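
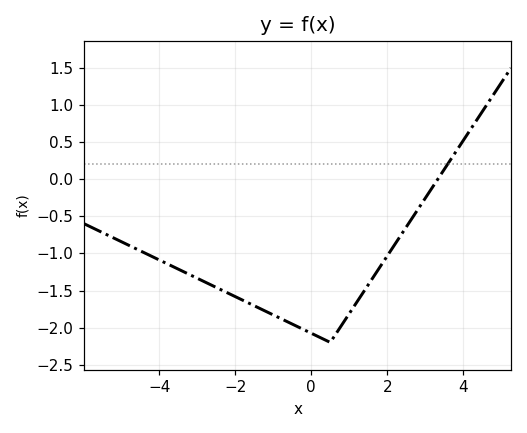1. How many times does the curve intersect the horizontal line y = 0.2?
1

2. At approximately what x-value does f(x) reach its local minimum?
0.4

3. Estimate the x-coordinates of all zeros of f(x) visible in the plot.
3.4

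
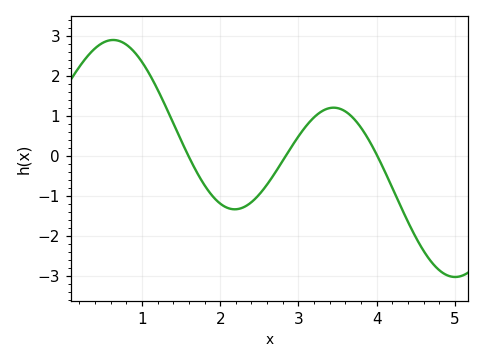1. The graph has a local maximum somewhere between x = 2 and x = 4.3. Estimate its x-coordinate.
3.45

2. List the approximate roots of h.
1.59, 2.84, 4.01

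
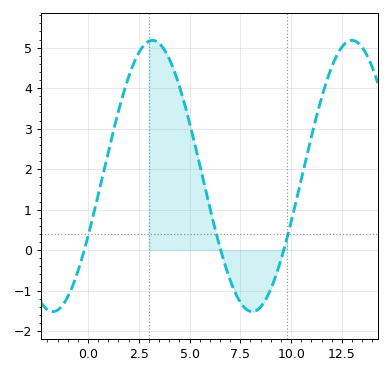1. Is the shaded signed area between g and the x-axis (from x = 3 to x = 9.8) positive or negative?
positive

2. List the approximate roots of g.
-0.2, 6.6, 9.6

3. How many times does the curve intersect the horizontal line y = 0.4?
3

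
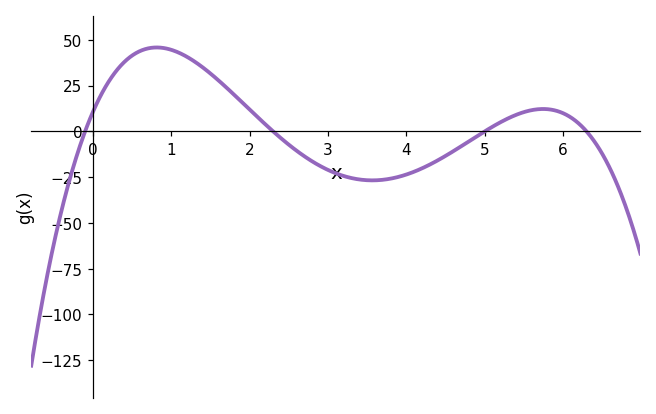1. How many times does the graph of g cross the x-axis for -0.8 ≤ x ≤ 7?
4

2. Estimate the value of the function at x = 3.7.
-26.4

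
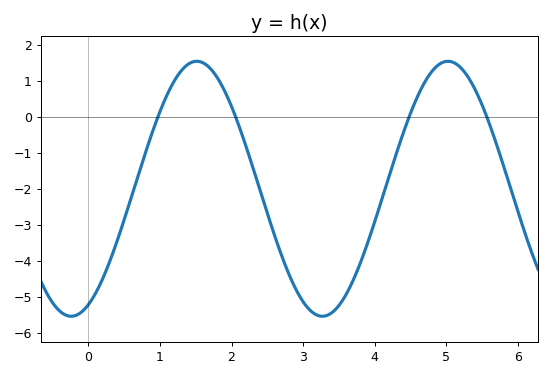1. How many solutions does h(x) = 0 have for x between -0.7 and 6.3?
4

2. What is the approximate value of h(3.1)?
-5.4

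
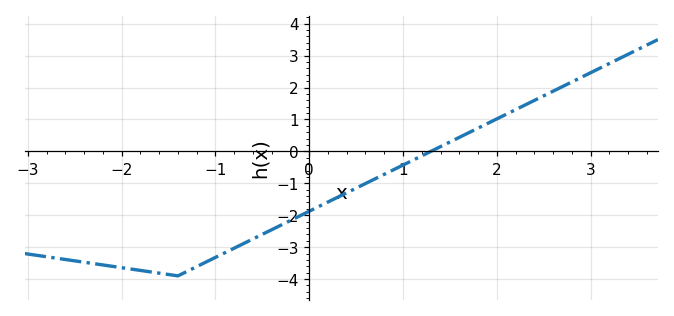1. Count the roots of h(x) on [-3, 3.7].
1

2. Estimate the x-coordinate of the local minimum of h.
-1.4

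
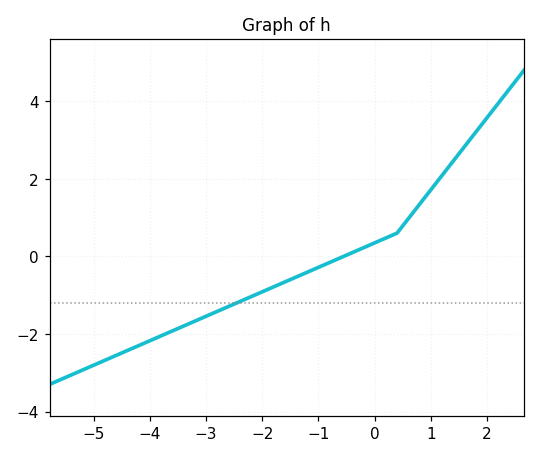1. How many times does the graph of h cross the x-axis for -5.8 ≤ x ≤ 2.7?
1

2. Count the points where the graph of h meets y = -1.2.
1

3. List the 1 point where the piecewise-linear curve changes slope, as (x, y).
(0.4, 0.6)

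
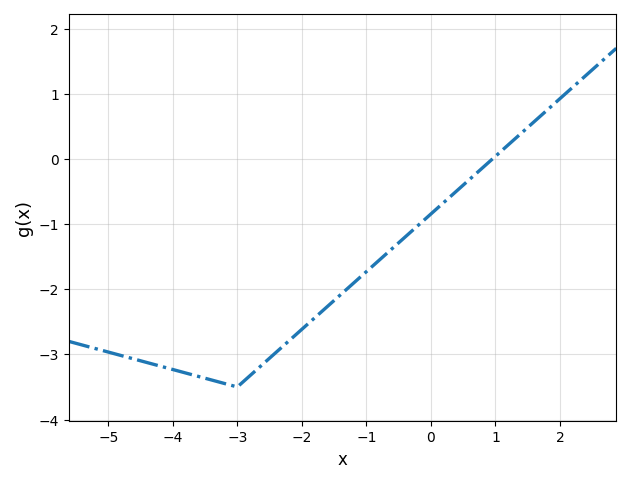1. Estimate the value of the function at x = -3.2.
-3.45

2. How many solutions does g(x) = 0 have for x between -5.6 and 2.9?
1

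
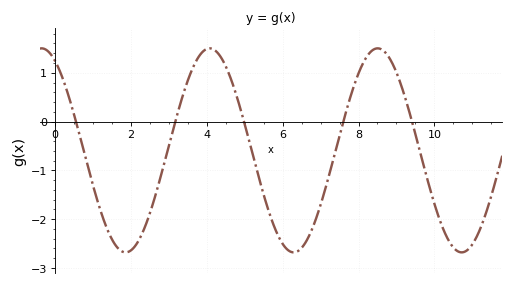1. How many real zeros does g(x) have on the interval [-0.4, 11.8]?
5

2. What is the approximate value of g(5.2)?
-0.6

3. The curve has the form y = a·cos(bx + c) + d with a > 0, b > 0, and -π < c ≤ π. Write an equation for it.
y = 2.09cos(1.4x + 0.49) - 0.59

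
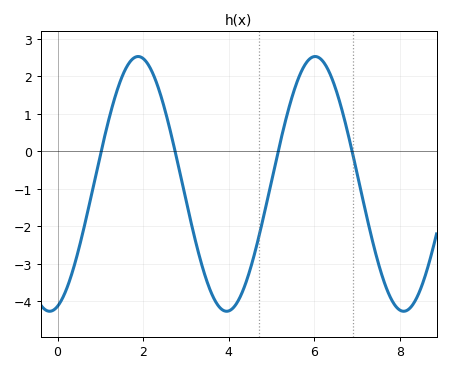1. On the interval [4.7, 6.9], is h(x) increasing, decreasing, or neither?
neither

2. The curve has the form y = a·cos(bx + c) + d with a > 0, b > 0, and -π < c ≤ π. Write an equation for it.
y = 3.4cos(1.5x - 2.9) - 0.87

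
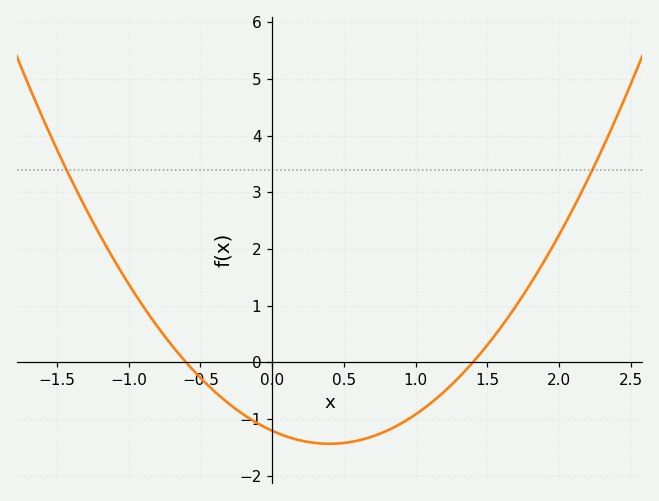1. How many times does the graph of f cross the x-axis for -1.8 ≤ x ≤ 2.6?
2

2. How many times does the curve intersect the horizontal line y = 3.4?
2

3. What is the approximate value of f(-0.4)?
-0.518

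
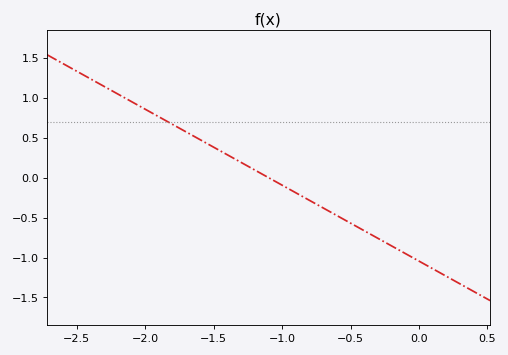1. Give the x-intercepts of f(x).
-1.1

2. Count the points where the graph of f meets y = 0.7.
1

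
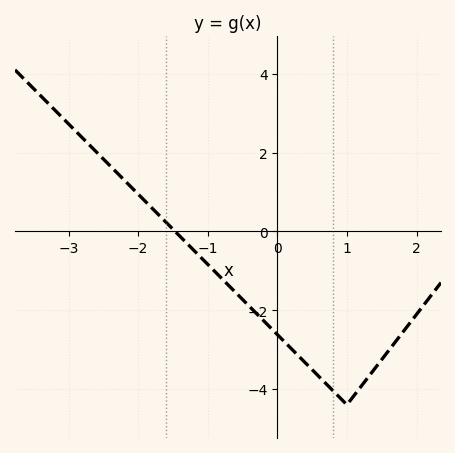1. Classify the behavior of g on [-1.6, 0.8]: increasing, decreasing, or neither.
decreasing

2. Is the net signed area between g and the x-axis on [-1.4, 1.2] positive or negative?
negative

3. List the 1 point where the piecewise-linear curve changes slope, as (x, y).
(1, -4.4)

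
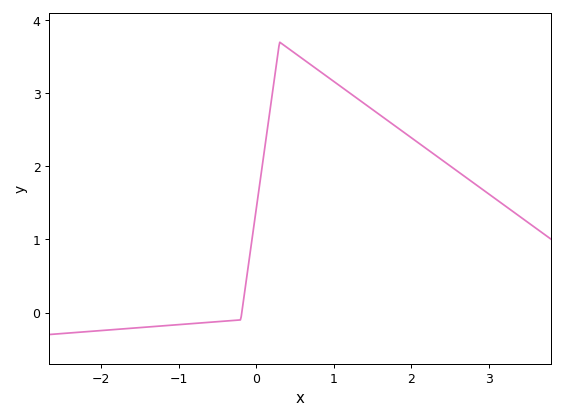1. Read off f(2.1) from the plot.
2.31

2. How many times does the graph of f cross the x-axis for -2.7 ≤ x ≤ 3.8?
1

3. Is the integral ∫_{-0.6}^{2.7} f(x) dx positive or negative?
positive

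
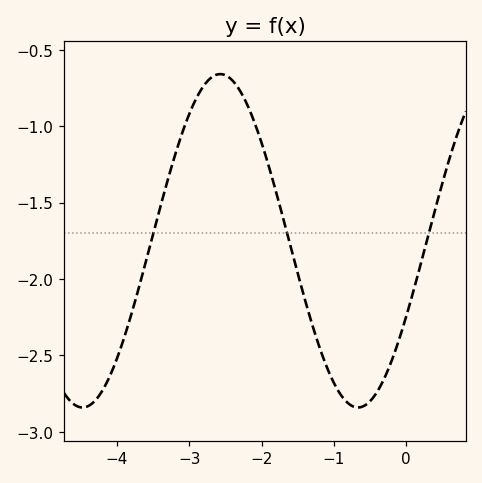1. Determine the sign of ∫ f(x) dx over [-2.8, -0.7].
negative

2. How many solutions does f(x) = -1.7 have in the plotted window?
3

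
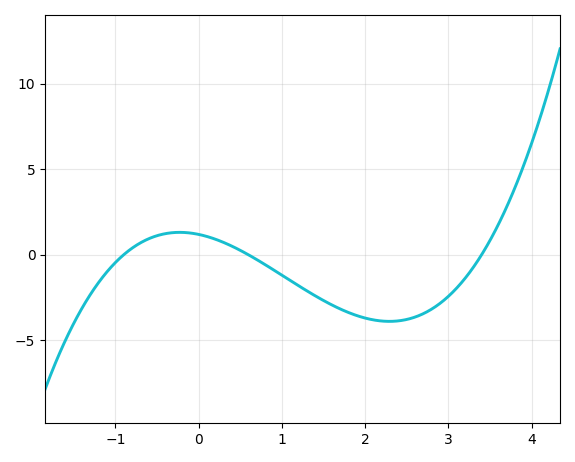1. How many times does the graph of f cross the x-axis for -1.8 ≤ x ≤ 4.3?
3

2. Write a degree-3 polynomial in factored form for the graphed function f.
y = 0.65(x + 0.9)(x - 0.6)(x - 3.4)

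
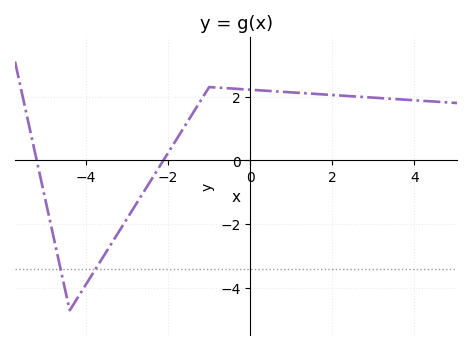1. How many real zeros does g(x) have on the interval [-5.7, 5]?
2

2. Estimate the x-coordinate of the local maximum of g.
-1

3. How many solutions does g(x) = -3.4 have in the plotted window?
2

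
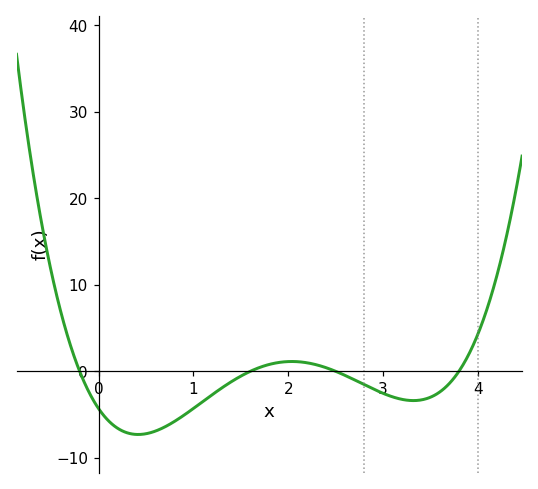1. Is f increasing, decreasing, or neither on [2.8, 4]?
neither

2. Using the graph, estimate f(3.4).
-3.31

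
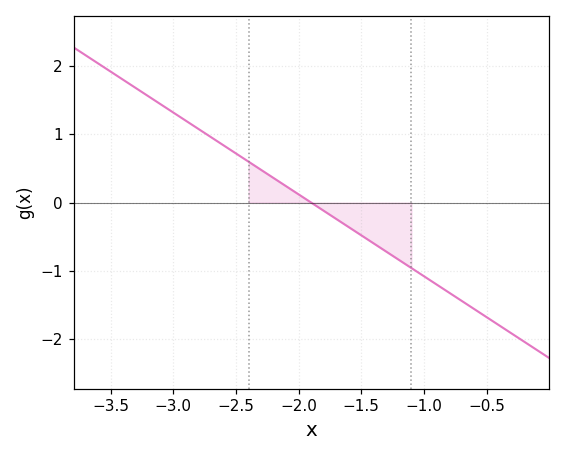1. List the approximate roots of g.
-1.9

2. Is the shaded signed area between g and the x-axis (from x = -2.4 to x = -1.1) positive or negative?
negative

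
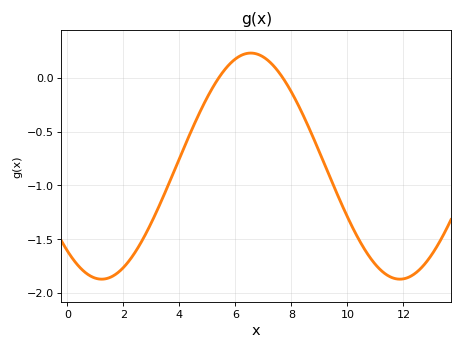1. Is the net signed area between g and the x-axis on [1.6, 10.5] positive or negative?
negative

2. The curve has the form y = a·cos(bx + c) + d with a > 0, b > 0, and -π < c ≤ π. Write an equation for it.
y = 1.05cos(0.59x + 2.42) - 0.82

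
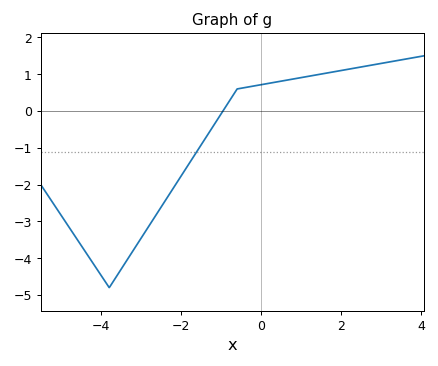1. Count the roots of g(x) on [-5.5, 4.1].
1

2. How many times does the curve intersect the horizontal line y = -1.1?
1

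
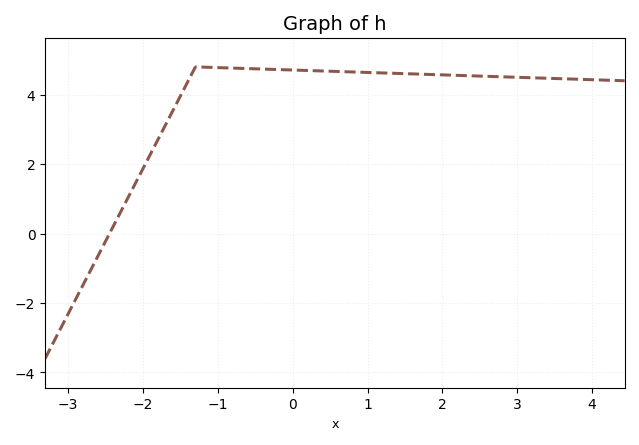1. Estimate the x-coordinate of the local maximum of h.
-1.2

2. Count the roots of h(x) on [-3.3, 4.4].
1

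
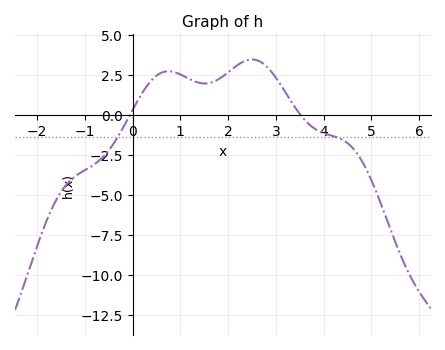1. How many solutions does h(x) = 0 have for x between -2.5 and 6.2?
2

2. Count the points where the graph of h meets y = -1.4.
2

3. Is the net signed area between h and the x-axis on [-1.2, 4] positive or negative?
positive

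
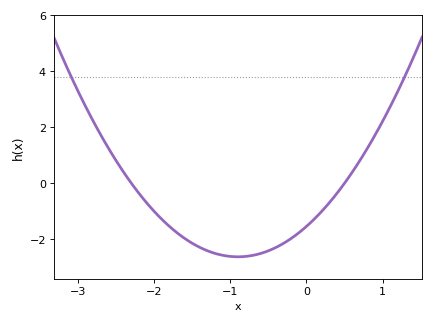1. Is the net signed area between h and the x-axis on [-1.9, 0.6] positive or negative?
negative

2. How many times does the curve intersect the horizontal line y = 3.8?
2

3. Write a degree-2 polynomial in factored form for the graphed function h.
y = 1.34(x + 2.3)(x - 0.5)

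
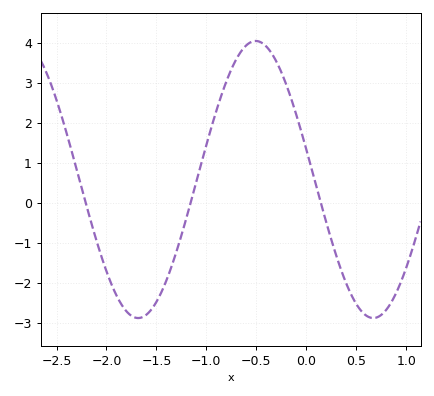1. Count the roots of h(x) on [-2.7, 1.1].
3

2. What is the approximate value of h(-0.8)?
3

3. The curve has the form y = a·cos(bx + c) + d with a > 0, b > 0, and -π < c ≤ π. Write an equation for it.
y = 3.46cos(2.7x + 1.4) + 0.59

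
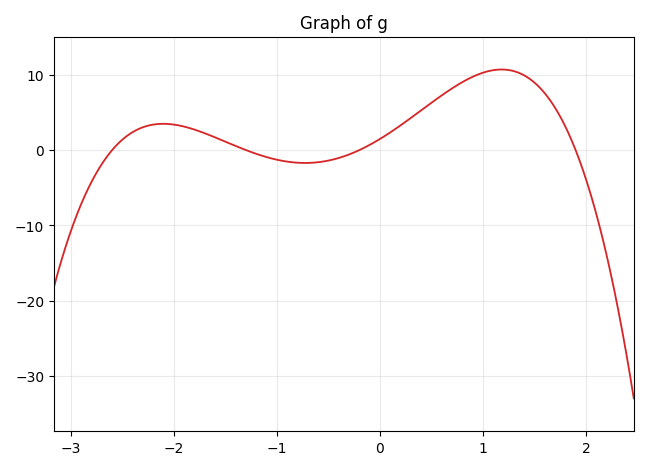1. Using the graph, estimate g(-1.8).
3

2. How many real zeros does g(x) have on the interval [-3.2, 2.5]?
4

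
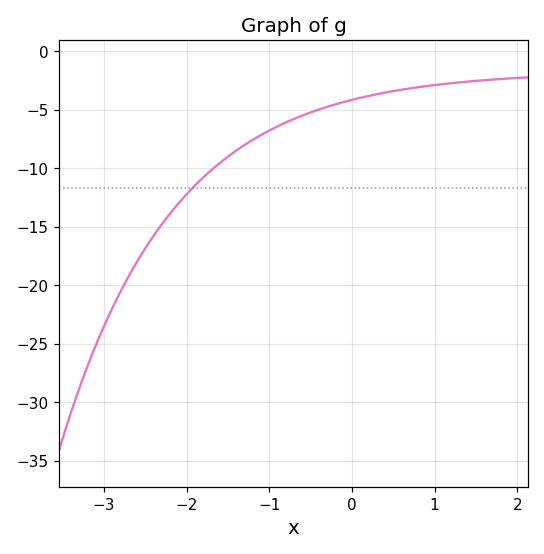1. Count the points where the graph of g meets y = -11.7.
1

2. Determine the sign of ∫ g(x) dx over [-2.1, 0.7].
negative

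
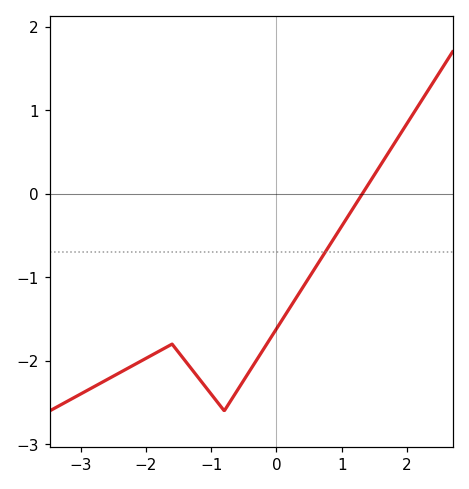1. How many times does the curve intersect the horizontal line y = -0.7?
1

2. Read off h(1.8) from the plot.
0.593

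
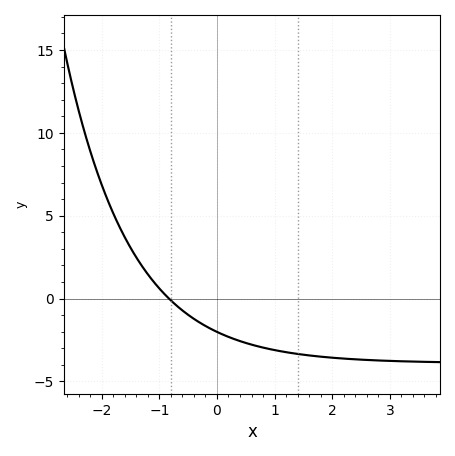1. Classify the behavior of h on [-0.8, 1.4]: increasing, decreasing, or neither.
decreasing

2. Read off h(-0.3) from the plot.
-1.45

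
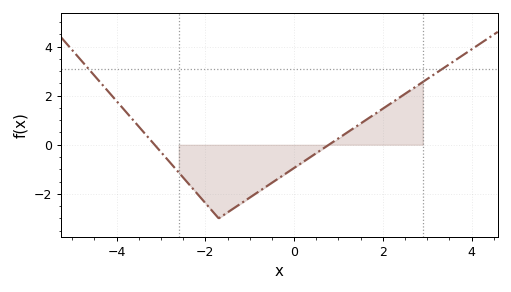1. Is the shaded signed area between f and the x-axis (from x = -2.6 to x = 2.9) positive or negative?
negative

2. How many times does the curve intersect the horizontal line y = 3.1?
2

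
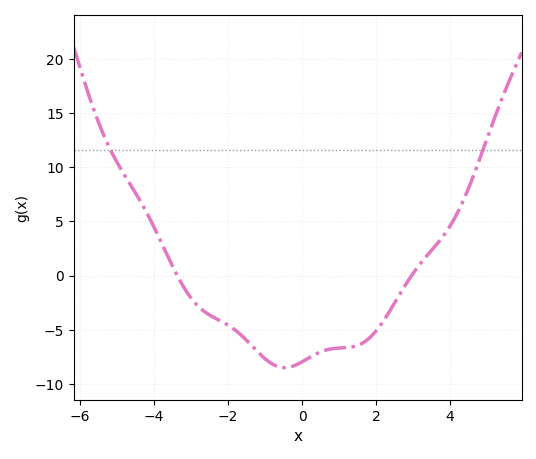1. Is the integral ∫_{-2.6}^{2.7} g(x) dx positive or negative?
negative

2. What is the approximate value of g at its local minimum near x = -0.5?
-8.5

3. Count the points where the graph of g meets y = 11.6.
2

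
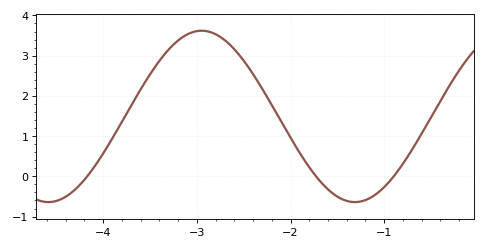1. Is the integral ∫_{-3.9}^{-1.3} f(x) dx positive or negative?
positive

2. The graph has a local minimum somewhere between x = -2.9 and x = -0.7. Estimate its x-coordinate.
-1.3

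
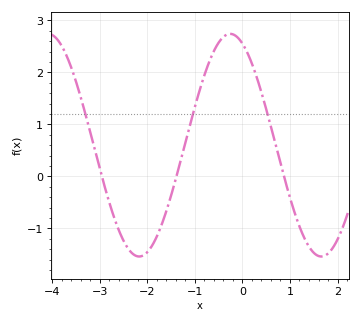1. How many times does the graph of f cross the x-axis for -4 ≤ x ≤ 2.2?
3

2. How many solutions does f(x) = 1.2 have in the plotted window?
3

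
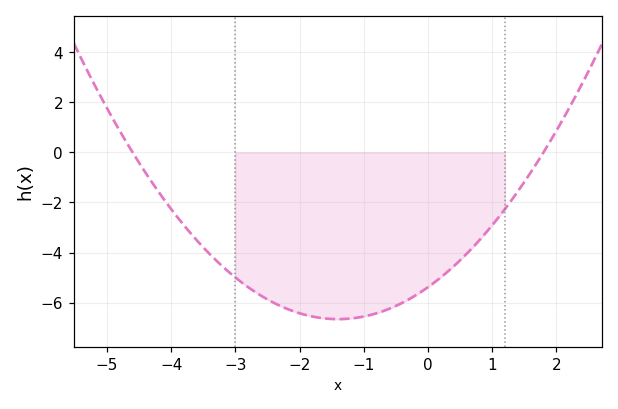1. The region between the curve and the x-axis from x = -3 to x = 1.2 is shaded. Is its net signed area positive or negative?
negative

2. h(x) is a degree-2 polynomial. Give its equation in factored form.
y = 0.65(x + 4.6)(x - 1.8)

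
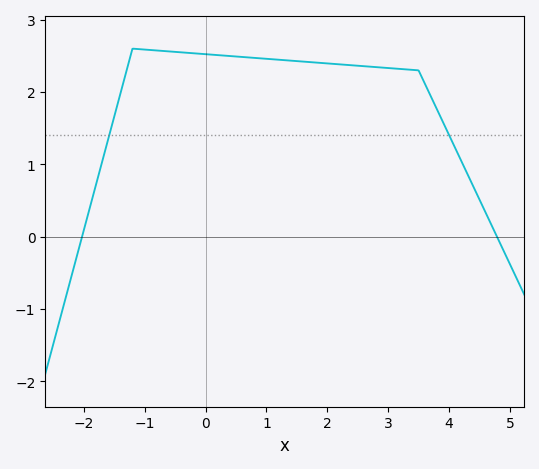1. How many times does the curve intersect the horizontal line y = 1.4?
2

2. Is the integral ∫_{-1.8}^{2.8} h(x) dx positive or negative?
positive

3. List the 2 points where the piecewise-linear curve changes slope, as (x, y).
(-1.2, 2.6); (3.5, 2.3)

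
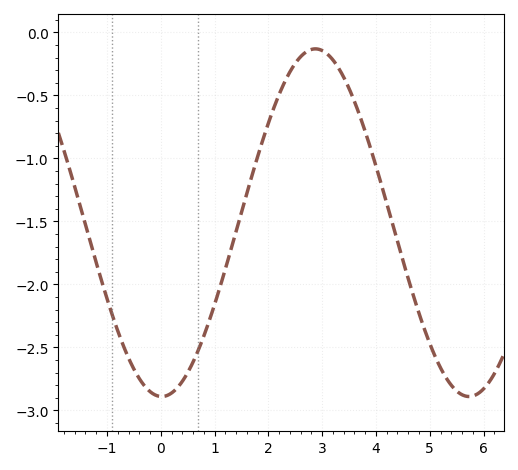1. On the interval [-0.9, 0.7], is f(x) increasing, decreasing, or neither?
neither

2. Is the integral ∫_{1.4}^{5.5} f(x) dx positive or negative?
negative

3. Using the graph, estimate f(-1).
-2.11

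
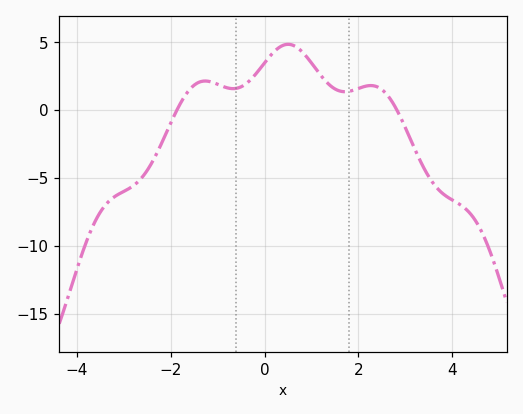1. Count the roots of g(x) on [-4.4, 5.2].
2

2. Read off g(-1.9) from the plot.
0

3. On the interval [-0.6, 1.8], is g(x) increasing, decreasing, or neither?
neither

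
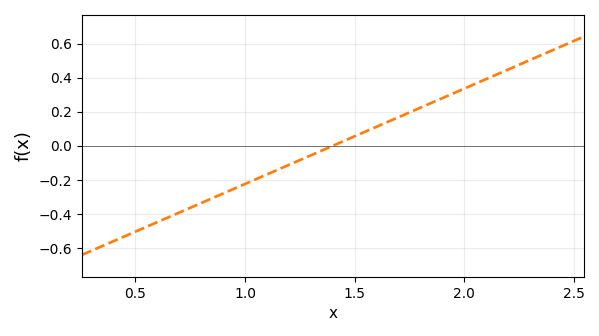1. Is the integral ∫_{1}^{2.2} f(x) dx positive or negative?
positive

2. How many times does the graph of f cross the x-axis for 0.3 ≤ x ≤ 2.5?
1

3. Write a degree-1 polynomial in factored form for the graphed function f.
y = 0.56(x - 1.4)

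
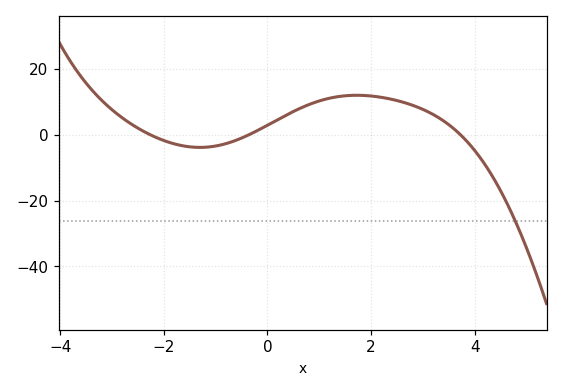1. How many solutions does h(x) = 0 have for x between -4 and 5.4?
3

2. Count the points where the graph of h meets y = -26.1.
1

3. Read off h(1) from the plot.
10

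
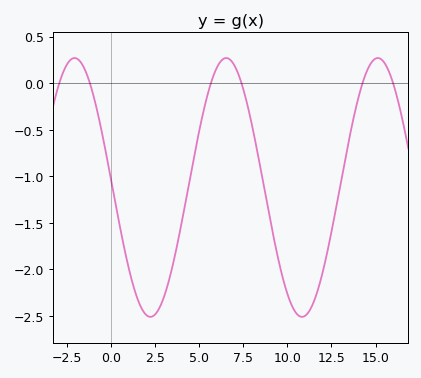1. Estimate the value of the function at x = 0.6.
-1.65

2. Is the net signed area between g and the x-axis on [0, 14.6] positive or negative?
negative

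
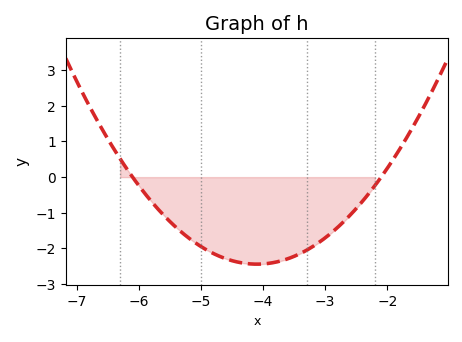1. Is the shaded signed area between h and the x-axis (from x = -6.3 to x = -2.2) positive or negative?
negative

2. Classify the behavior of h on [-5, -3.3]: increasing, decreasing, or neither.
neither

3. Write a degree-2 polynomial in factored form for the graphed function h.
y = 0.61(x + 6.1)(x + 2.1)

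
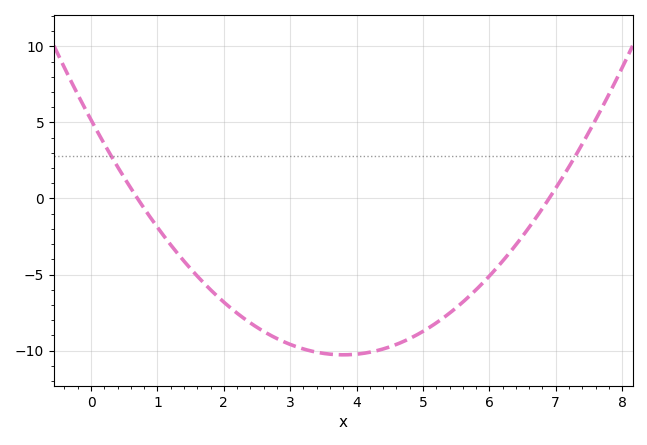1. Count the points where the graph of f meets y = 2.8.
2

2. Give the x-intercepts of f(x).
0.8, 7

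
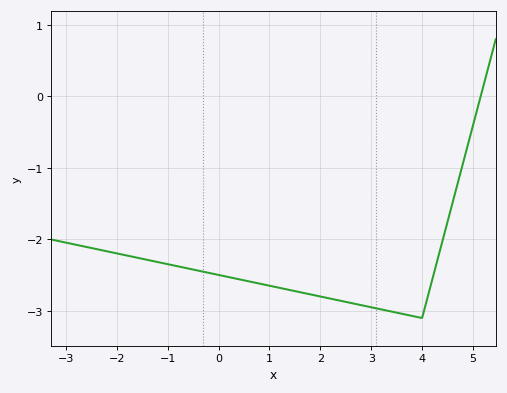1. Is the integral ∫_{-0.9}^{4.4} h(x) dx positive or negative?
negative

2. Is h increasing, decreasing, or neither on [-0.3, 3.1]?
decreasing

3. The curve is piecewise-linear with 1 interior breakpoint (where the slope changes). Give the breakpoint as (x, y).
(4, -3.1)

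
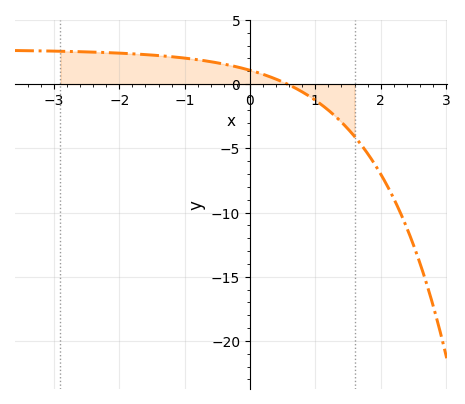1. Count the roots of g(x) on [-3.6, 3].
1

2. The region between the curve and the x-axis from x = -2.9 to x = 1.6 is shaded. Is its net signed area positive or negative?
positive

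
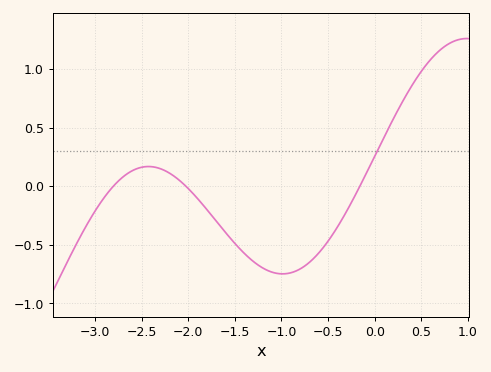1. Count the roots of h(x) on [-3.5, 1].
3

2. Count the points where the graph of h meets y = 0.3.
1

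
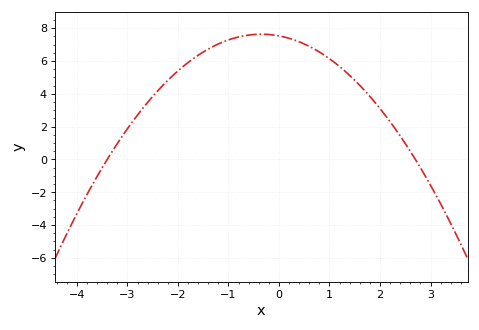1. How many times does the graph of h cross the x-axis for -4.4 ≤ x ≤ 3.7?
2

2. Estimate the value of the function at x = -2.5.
3.84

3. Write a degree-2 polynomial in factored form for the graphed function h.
y = -0.82(x + 3.4)(x - 2.7)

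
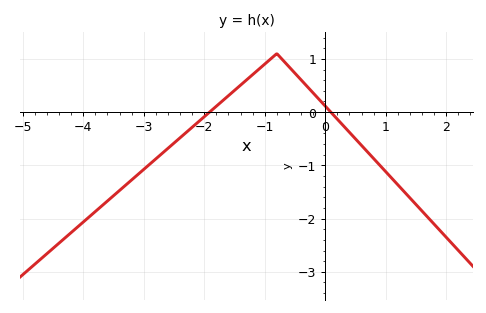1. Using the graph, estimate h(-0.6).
0.854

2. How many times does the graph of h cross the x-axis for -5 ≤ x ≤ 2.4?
2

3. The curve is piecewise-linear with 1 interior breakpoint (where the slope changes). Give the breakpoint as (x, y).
(-0.8, 1.1)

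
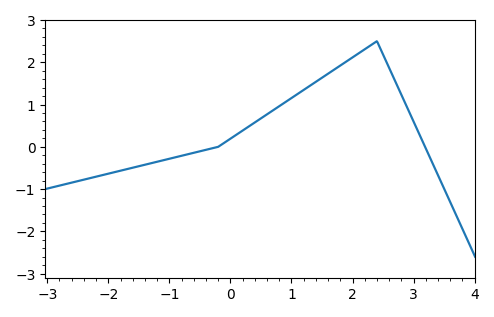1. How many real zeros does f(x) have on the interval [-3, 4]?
2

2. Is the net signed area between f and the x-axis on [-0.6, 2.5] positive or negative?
positive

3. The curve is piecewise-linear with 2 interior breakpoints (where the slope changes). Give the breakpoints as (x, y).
(-0.2, 0); (2.4, 2.5)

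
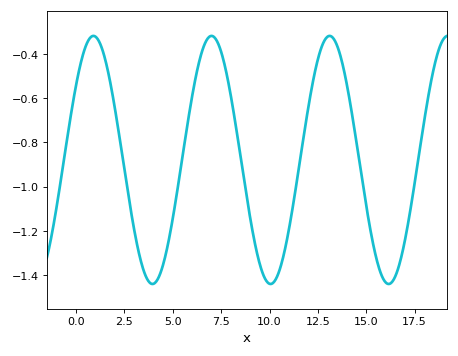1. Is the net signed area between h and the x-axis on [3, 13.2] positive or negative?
negative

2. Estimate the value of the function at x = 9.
-1.14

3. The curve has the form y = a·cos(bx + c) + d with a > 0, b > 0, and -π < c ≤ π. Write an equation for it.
y = 0.56cos(1.03x - 0.932) - 0.88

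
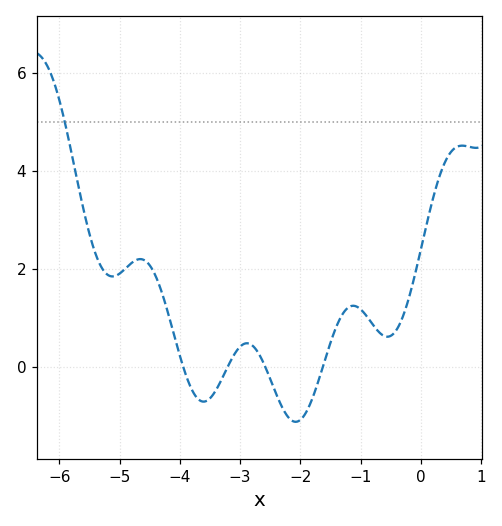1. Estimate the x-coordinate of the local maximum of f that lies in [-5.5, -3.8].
-4.7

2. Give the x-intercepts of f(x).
-3.9, -3.2, -2.6, -1.6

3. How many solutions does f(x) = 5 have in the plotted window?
1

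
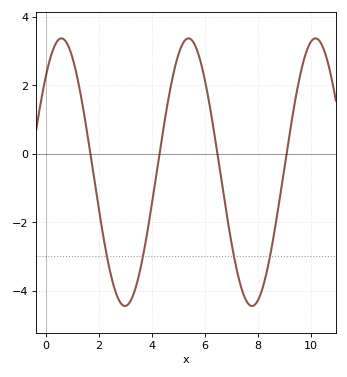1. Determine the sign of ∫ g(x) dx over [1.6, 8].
negative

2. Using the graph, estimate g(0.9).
3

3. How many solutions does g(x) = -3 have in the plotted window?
4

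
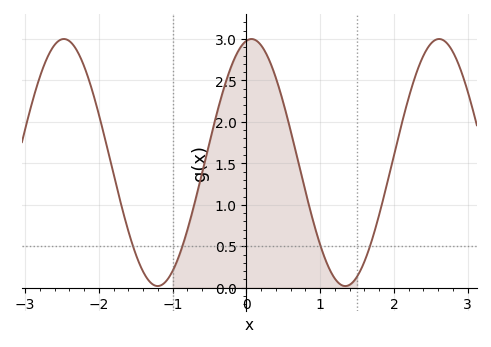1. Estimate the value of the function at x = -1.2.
0.02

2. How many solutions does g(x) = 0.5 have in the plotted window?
4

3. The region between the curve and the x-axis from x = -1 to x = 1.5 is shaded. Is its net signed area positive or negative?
positive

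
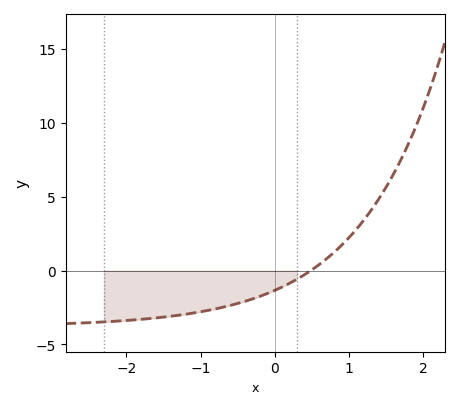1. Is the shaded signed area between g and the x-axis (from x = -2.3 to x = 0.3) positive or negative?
negative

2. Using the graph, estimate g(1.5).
5.5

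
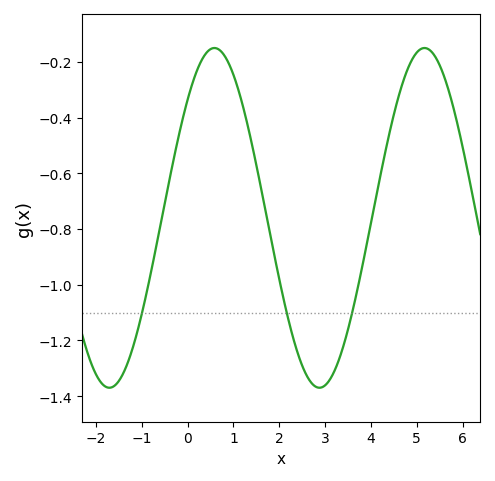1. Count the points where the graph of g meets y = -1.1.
3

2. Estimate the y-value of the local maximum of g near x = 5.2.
-0.16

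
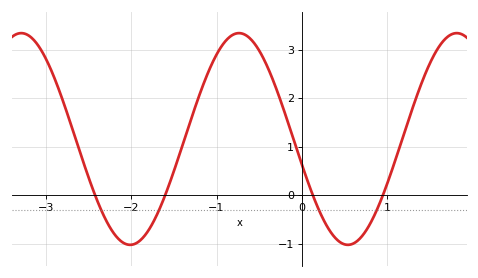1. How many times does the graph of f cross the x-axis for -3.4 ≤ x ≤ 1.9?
4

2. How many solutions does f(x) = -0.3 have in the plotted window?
4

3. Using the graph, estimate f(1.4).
2.29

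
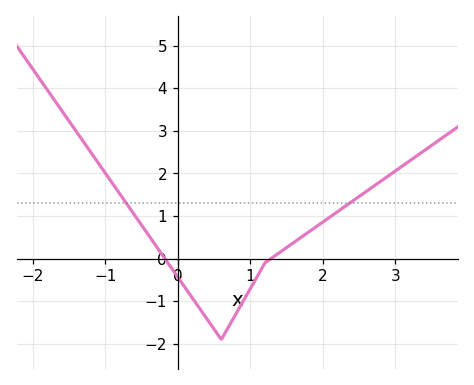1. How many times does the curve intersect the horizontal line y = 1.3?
2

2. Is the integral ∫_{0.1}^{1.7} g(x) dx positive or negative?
negative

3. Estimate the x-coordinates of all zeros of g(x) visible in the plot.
-0.2, 1.3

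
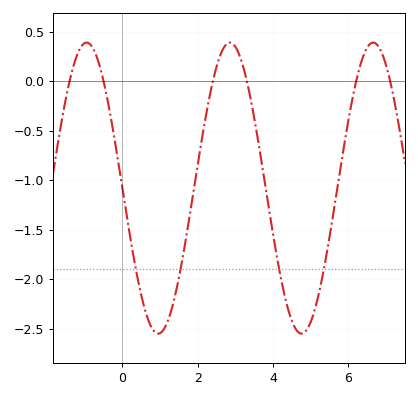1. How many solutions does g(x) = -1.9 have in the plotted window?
4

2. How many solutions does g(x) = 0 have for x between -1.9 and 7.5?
6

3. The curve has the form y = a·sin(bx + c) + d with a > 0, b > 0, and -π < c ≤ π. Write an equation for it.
y = 1.47sin(1.6x - 3.1) - 1.08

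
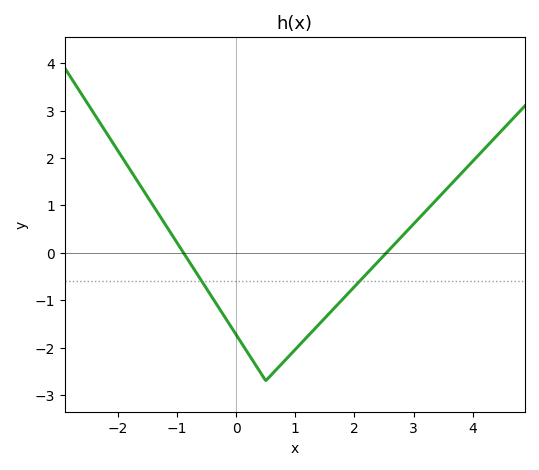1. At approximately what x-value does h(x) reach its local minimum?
0.6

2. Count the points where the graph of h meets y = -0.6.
2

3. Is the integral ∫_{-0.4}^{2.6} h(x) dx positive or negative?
negative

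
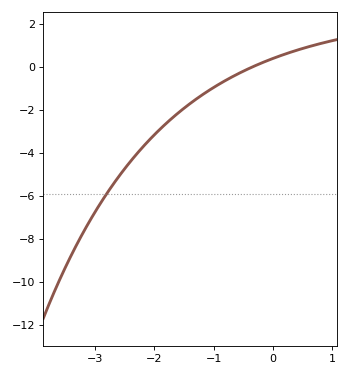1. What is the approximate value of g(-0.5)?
-0.2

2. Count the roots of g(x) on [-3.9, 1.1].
1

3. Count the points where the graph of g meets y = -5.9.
1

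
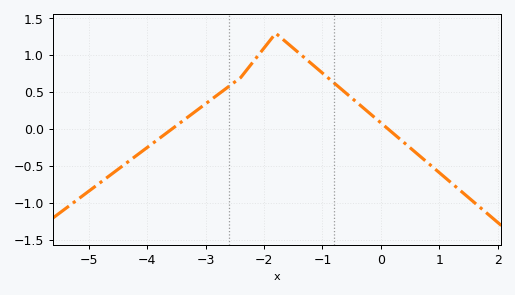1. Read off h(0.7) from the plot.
-0.383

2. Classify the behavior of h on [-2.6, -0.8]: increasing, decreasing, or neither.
neither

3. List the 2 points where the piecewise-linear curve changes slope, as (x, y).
(-2.4, 0.7); (-1.8, 1.3)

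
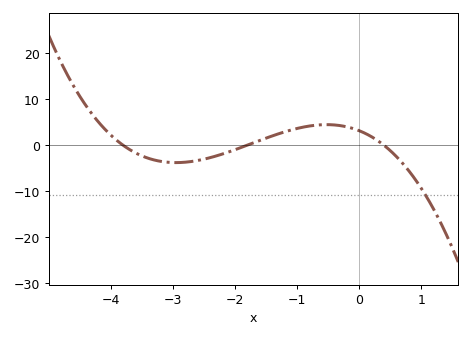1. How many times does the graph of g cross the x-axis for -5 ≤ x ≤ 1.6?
3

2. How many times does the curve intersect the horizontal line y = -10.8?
1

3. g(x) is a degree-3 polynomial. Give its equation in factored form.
y = -1.16(x + 3.8)(x + 1.8)(x - 0.4)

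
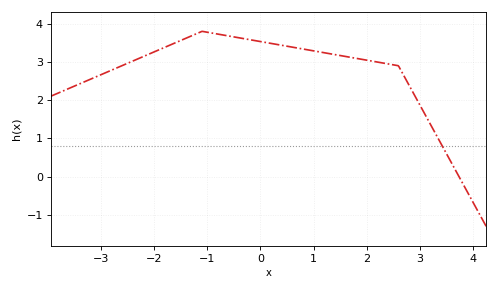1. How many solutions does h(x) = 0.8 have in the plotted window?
1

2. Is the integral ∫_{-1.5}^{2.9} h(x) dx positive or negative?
positive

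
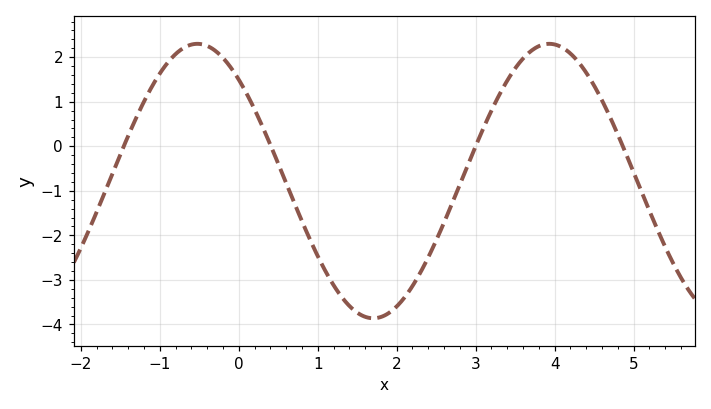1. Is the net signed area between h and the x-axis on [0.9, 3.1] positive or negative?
negative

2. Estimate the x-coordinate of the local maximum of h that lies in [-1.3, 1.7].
-0.6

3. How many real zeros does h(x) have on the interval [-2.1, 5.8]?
4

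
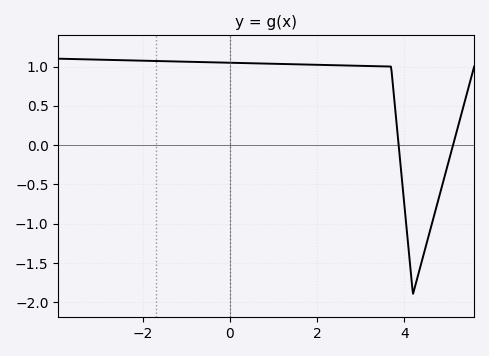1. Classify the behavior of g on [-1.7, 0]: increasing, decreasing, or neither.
decreasing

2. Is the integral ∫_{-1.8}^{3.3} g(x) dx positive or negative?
positive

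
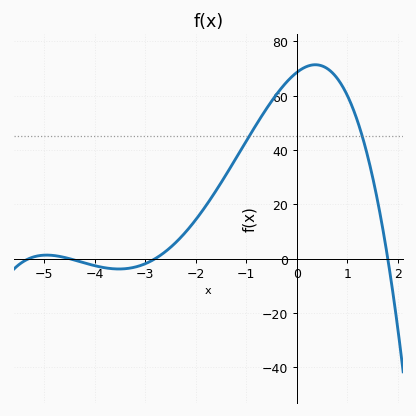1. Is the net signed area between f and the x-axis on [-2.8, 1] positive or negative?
positive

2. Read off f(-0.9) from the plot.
46.3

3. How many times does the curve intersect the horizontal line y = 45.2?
2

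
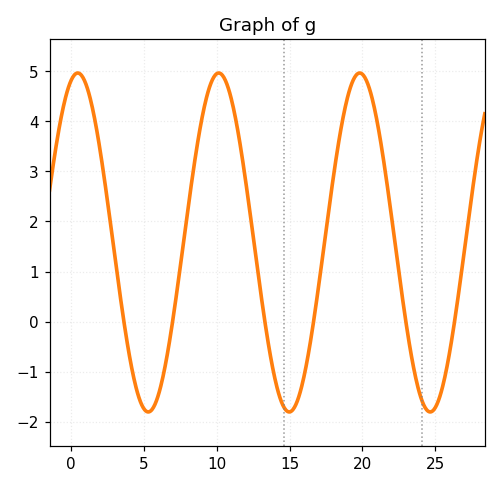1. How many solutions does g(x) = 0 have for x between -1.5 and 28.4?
6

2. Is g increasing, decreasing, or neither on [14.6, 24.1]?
neither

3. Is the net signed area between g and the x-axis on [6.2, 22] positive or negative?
positive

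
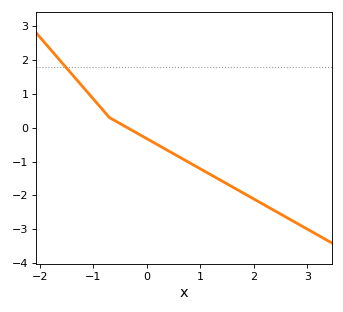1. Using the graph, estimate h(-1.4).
1.6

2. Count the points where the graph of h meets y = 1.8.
1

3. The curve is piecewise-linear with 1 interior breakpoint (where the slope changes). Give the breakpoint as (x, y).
(-0.7, 0.3)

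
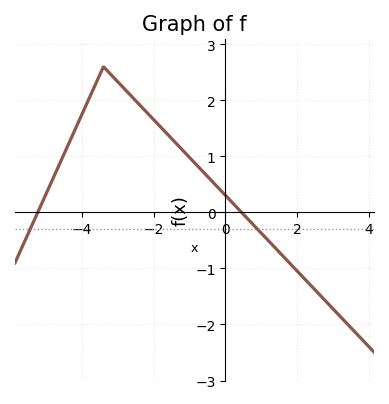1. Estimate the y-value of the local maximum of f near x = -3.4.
2.6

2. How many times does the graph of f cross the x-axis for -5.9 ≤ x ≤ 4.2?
2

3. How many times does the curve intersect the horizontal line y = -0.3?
2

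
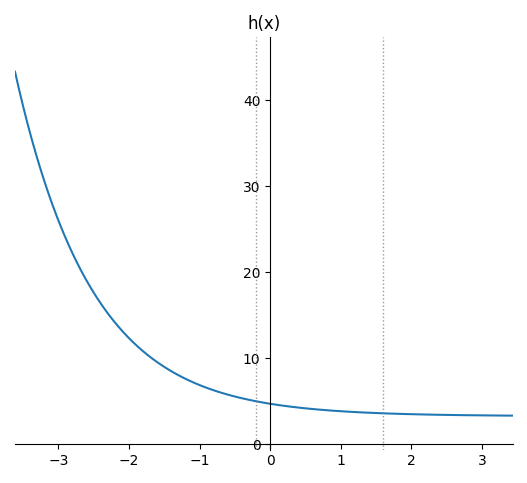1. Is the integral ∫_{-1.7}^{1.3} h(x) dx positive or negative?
positive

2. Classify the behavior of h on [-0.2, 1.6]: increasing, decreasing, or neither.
decreasing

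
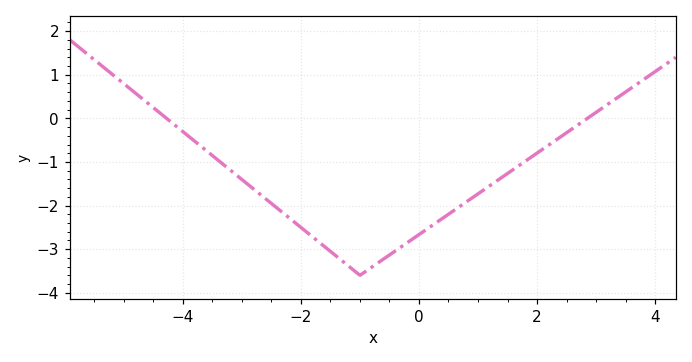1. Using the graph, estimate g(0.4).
-2.3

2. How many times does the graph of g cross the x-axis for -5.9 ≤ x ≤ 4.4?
2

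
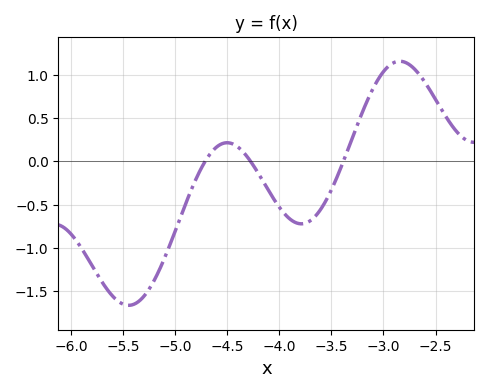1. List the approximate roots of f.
-4.71, -4.28, -3.39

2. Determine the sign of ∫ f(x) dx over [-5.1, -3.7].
negative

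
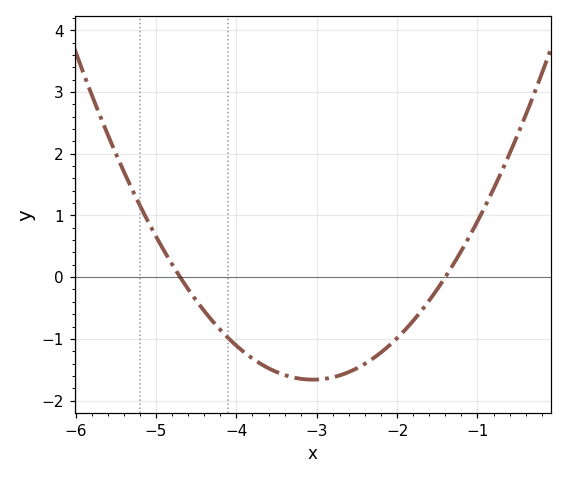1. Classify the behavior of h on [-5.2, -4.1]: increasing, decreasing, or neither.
decreasing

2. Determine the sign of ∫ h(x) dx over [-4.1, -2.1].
negative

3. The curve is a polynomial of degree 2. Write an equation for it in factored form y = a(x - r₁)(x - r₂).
y = 0.61(x + 4.7)(x + 1.4)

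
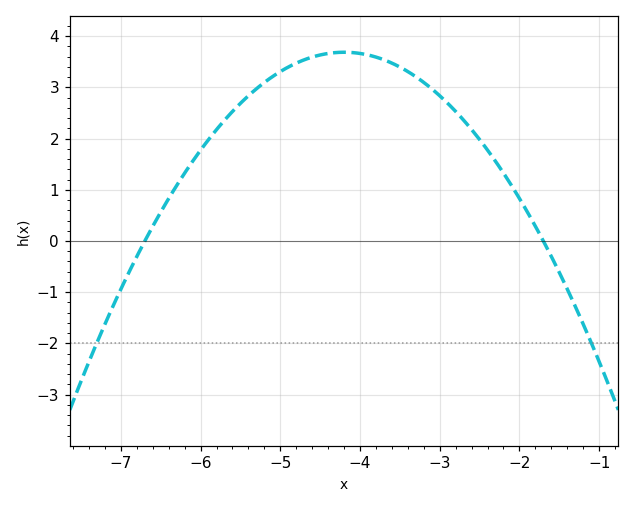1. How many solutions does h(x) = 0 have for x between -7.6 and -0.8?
2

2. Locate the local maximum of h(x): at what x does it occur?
-4.2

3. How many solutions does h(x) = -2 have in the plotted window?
2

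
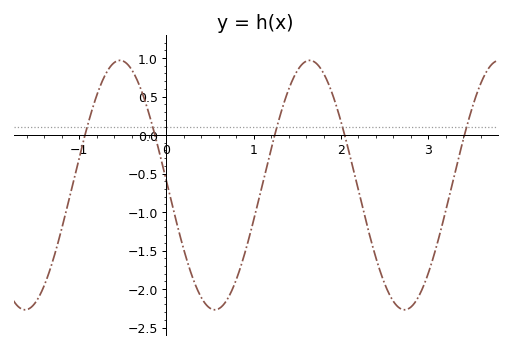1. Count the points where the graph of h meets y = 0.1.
5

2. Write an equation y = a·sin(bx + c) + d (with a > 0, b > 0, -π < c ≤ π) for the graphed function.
y = 1.62sin(2.9x + 3.1) - 0.65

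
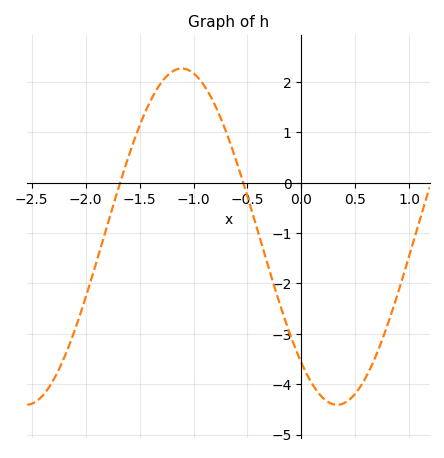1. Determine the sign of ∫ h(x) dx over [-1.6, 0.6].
negative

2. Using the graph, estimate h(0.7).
-3.4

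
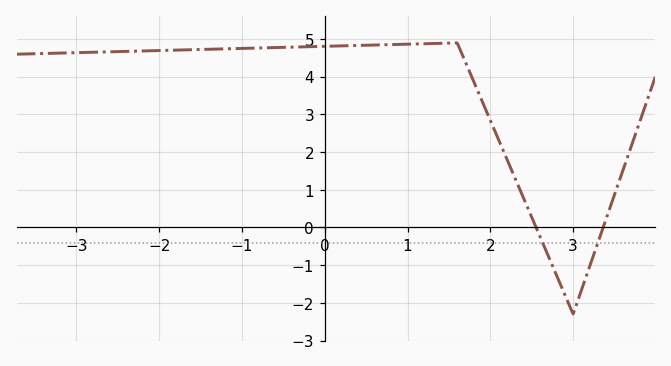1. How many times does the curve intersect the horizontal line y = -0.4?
2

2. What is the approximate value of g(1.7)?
4.39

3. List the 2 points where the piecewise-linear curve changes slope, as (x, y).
(1.6, 4.9); (3, -2.3)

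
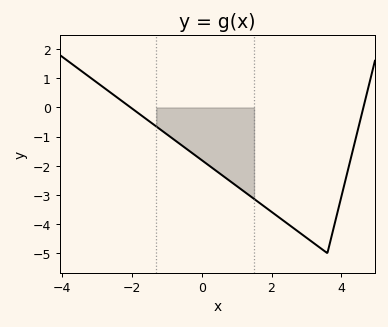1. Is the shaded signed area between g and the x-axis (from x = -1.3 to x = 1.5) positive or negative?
negative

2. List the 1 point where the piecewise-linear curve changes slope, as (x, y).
(3.6, -5)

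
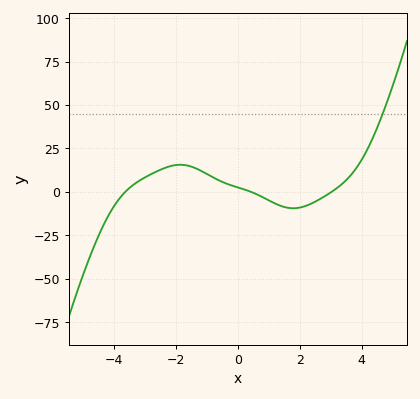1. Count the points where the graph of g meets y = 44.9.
1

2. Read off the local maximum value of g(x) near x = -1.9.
16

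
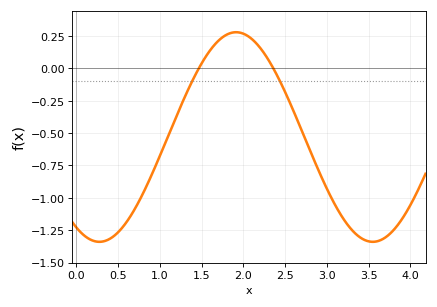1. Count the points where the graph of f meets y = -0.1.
2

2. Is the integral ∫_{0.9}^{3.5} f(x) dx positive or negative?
negative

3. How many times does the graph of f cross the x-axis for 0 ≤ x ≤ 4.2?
2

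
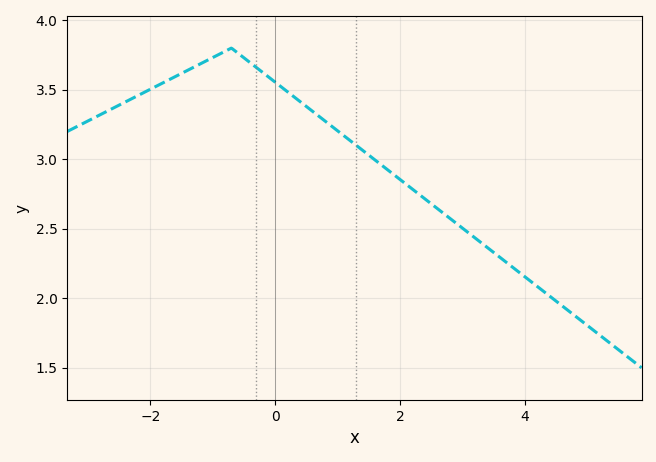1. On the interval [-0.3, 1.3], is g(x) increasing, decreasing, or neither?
decreasing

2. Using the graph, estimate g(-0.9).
3.75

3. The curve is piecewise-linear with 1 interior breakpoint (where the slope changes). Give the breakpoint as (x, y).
(-0.7, 3.8)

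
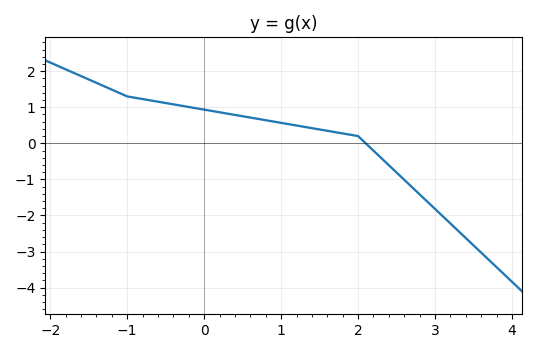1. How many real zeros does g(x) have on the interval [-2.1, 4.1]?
1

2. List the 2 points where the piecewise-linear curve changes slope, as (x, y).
(-1, 1.3); (2, 0.2)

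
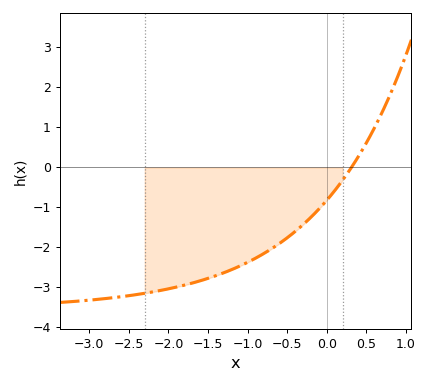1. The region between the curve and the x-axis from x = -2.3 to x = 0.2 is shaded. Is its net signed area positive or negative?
negative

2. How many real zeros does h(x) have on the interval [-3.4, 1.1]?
1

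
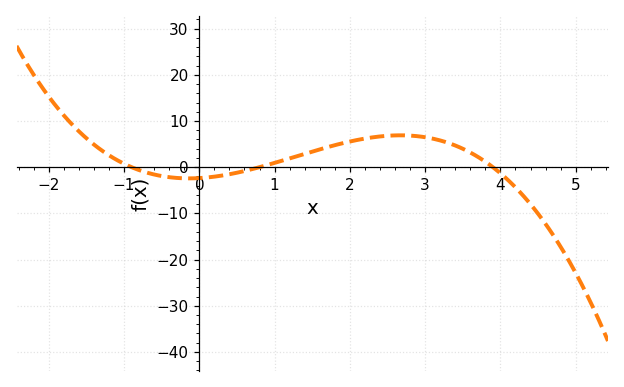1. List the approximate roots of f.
-0.9, 0.8, 3.9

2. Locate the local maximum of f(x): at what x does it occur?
2.67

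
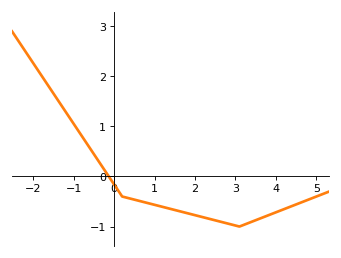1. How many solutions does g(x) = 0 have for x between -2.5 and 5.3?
1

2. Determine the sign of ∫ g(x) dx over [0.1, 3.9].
negative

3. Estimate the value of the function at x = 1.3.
-0.6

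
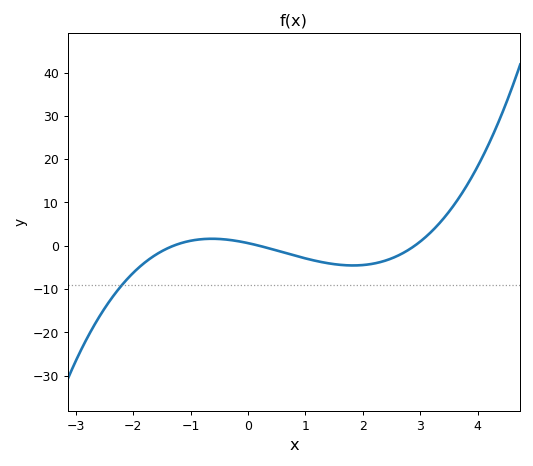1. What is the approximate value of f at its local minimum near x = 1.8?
-4.53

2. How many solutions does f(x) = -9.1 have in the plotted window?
1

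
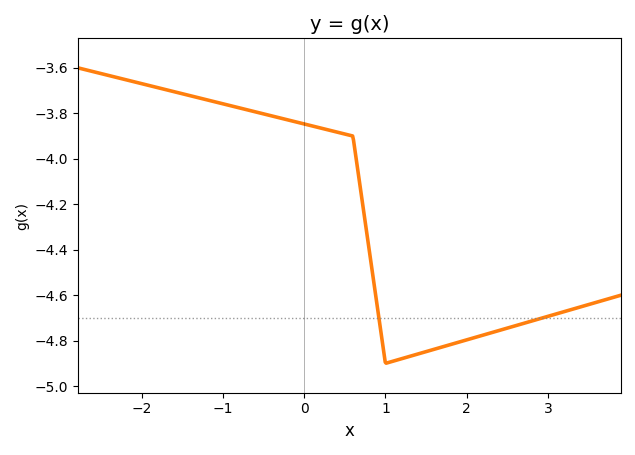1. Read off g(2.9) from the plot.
-4.7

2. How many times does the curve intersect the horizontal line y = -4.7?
2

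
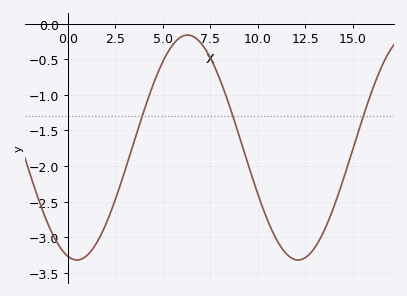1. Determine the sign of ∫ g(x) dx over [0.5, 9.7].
negative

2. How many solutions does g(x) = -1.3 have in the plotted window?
3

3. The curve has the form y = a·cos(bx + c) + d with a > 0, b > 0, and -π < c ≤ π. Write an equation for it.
y = 1.58cos(0.54x + 2.88) - 1.74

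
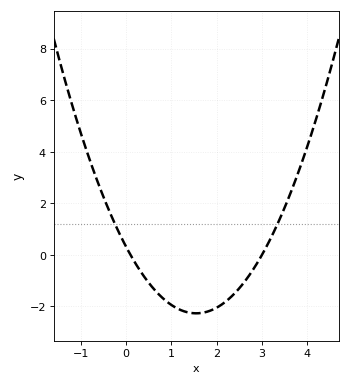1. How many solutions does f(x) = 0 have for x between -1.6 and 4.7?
2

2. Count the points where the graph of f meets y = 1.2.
2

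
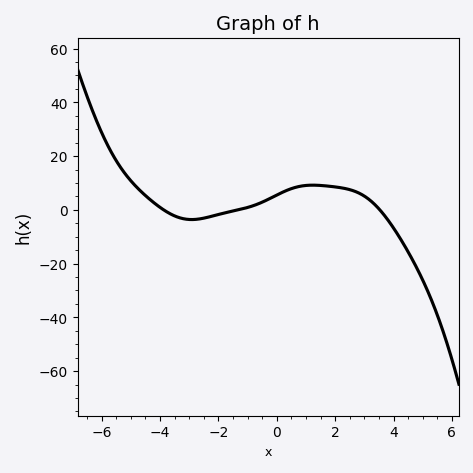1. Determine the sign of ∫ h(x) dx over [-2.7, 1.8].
positive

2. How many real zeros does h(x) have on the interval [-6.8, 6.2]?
3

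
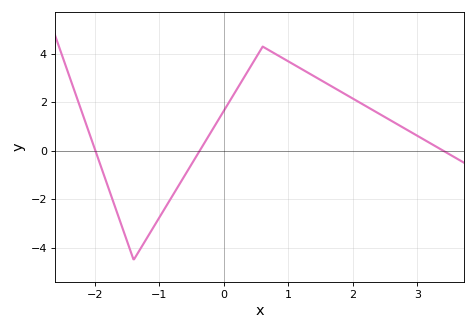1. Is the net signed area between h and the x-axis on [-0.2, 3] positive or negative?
positive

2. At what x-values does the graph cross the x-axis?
-2, -0.4, 3.4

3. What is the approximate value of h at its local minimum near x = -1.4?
-4.4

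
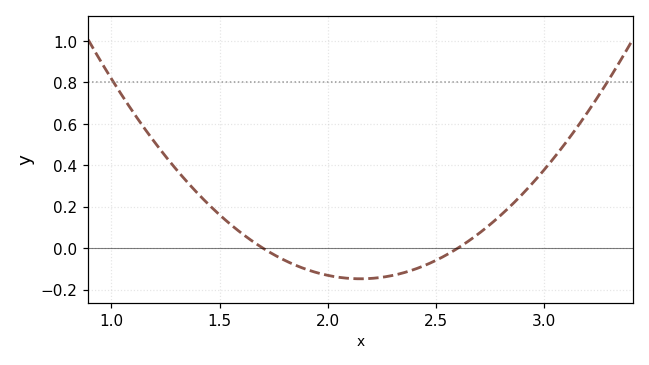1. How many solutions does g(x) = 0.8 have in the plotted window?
2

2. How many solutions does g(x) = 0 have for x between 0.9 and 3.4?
2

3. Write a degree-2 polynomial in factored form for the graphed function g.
y = 0.73(x - 1.7)(x - 2.6)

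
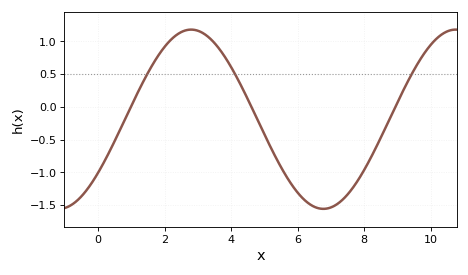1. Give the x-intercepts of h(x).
0.985, 4.61, 8.94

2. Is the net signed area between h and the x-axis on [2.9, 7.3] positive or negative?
negative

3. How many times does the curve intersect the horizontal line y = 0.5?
3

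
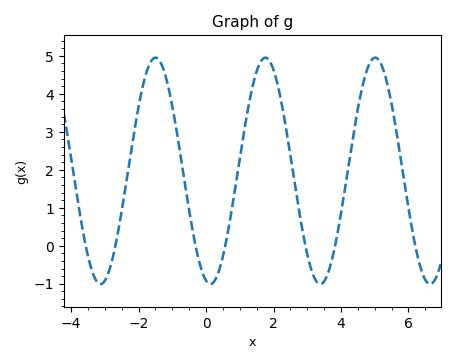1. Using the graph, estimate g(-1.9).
4.1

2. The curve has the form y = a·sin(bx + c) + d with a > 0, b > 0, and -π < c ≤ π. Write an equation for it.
y = 2.98sin(1.9x - 1.8) + 1.97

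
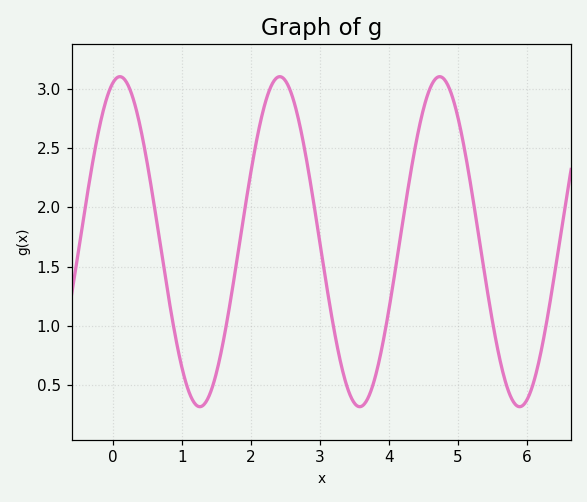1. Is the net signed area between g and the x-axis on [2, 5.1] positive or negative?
positive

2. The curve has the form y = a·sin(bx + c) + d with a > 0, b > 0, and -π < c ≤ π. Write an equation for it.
y = 1.39sin(2.7x + 1.3) + 1.71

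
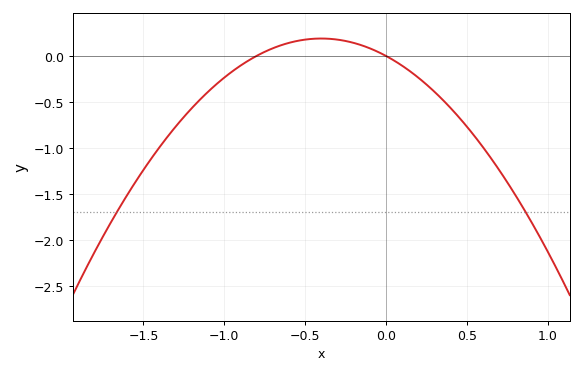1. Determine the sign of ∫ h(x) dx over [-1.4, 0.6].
negative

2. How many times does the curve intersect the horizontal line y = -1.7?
2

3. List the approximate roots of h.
-0.8, 0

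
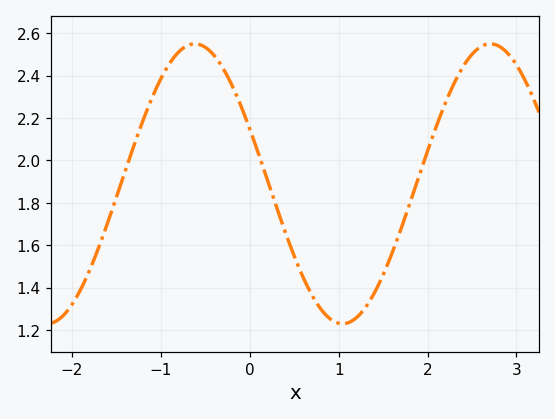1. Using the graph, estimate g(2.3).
2.37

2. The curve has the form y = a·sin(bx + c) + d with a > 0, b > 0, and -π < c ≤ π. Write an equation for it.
y = 0.66sin(1.89x + 2.74) + 1.89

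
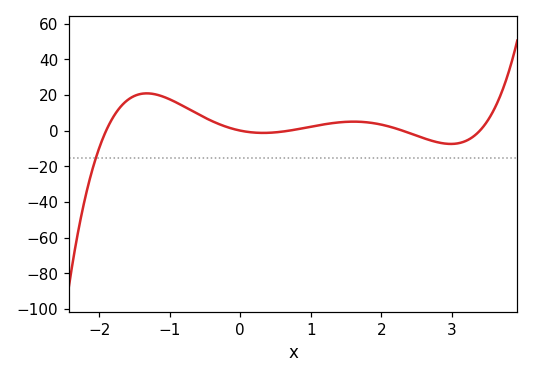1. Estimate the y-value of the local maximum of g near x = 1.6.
6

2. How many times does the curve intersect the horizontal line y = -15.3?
1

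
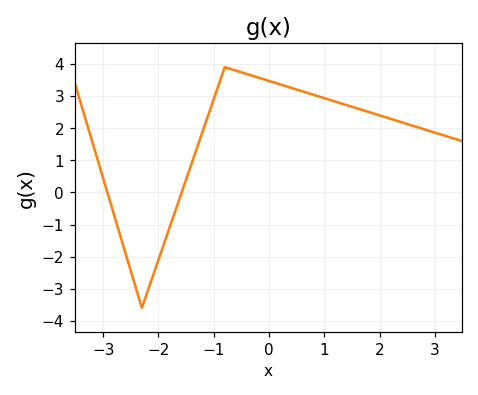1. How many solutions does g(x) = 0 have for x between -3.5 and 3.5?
2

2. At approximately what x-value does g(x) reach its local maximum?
-0.8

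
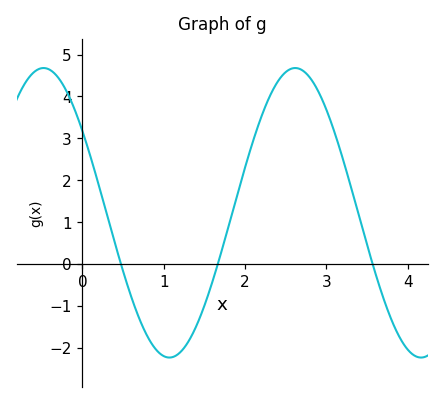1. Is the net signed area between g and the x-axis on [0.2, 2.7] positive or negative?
positive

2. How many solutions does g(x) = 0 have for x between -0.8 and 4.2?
3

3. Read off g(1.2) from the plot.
-2.1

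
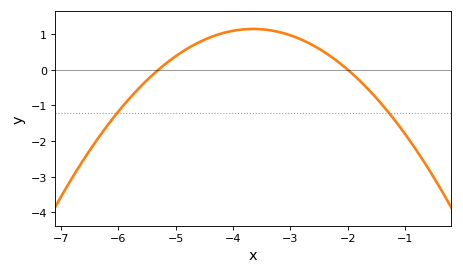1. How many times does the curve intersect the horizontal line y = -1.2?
2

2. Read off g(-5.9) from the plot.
-0.983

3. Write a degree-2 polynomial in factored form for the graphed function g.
y = -0.42(x + 5.3)(x + 2)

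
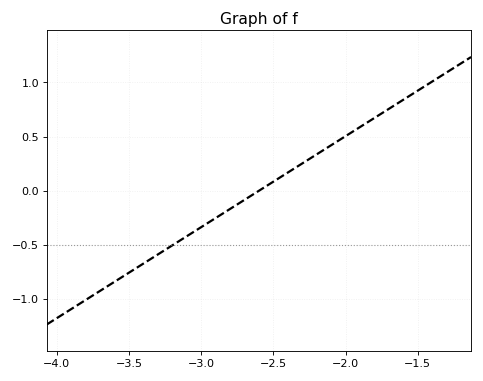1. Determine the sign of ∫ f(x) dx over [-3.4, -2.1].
negative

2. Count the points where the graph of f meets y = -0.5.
1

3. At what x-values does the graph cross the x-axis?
-2.6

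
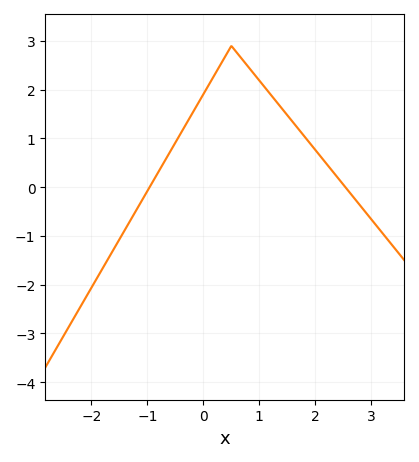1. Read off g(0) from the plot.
1.91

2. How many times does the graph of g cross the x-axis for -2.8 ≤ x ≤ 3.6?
2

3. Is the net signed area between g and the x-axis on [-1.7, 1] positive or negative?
positive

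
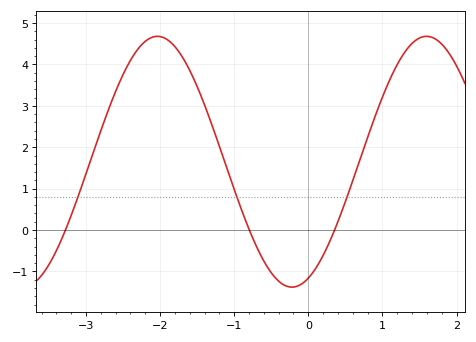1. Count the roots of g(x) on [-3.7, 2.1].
3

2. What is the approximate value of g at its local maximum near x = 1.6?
4.7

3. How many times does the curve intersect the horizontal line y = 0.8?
3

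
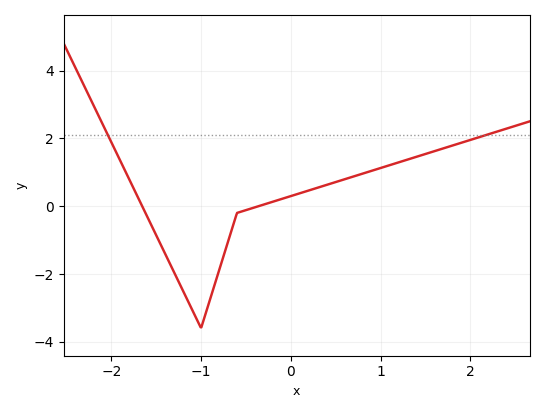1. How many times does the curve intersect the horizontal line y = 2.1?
2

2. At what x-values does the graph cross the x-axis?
-1.66, -0.358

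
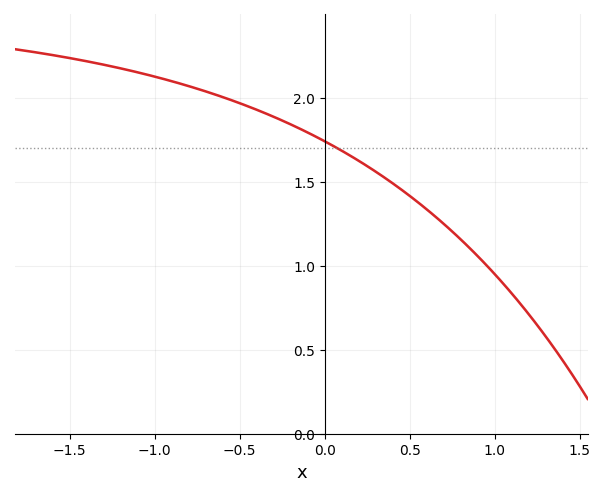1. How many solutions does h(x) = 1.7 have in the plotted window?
1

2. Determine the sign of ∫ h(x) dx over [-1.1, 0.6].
positive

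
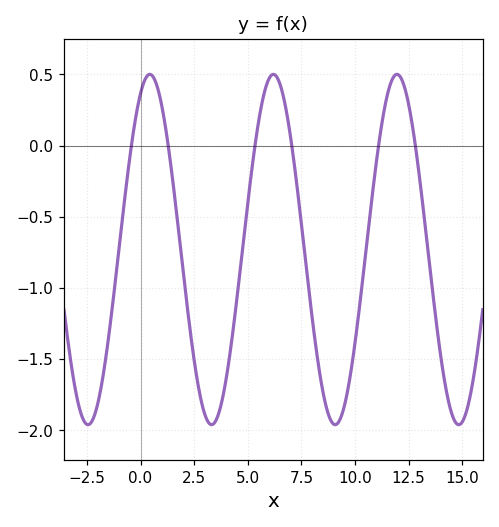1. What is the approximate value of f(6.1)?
0.5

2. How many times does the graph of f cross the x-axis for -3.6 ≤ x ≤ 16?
6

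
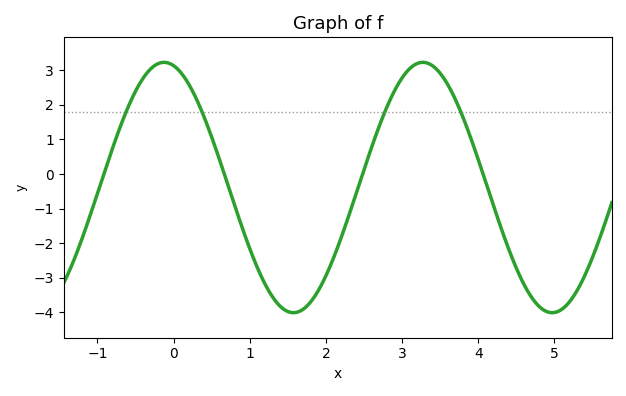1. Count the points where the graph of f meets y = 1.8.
4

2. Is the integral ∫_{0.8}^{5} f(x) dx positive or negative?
negative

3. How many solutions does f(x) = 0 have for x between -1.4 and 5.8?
4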